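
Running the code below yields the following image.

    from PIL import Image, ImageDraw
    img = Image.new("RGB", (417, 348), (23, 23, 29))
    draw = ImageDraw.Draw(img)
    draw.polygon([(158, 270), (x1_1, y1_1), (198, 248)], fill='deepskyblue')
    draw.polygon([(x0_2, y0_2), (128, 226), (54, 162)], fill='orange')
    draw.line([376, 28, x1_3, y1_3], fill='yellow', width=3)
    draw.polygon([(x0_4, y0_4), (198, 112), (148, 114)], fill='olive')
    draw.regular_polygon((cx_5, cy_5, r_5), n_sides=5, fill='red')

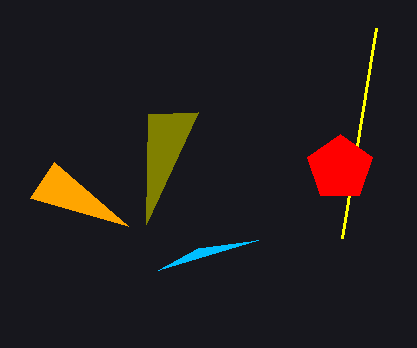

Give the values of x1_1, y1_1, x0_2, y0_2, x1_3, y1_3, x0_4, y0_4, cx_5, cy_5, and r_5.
x1_1 = 258
y1_1 = 240
x0_2 = 30
y0_2 = 198
x1_3 = 342
y1_3 = 238
x0_4 = 146
y0_4 = 224
cx_5 = 340
cy_5 = 168
r_5 = 34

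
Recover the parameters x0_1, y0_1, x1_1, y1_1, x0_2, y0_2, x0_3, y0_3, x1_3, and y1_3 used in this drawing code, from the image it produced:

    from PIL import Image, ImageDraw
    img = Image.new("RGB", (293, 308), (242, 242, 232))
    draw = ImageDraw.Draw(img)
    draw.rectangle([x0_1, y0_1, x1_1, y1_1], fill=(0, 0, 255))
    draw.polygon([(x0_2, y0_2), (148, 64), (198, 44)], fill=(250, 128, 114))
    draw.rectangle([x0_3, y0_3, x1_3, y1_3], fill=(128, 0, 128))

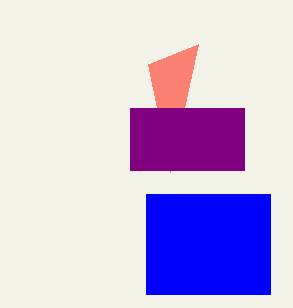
x0_1 = 146
y0_1 = 194
x1_1 = 270
y1_1 = 294
x0_2 = 170
y0_2 = 172
x0_3 = 130
y0_3 = 108
x1_3 = 244
y1_3 = 170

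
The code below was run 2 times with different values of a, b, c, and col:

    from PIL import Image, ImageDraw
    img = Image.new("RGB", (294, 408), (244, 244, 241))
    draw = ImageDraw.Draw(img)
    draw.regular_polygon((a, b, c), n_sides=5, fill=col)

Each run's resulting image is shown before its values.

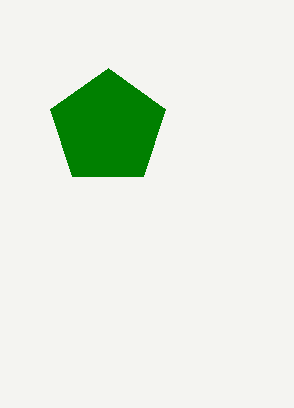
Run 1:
a = 108
b = 128
c = 60
col = 'green'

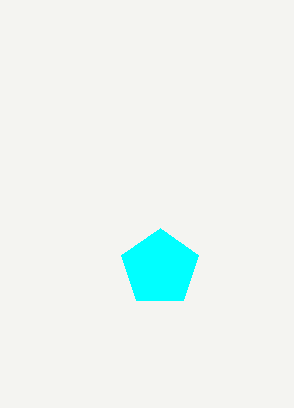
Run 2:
a = 160
b = 268
c = 40
col = 'cyan'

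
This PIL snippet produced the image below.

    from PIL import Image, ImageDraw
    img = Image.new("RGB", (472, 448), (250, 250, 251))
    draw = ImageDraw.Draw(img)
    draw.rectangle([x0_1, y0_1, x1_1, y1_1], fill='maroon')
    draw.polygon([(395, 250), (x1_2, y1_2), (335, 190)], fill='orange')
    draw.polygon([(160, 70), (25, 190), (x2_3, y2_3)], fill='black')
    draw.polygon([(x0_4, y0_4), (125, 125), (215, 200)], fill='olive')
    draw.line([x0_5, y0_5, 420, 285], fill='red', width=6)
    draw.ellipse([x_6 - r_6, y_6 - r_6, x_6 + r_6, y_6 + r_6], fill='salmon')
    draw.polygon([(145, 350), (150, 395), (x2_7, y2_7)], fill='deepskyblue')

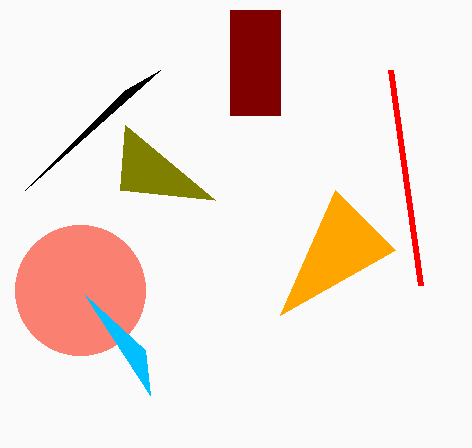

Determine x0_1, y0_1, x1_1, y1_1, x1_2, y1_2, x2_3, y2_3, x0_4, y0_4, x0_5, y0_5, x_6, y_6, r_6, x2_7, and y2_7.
x0_1 = 230
y0_1 = 10
x1_1 = 280
y1_1 = 115
x1_2 = 280
y1_2 = 315
x2_3 = 125
y2_3 = 90
x0_4 = 120
y0_4 = 190
x0_5 = 390
y0_5 = 70
x_6 = 80
y_6 = 290
r_6 = 65
x2_7 = 85
y2_7 = 295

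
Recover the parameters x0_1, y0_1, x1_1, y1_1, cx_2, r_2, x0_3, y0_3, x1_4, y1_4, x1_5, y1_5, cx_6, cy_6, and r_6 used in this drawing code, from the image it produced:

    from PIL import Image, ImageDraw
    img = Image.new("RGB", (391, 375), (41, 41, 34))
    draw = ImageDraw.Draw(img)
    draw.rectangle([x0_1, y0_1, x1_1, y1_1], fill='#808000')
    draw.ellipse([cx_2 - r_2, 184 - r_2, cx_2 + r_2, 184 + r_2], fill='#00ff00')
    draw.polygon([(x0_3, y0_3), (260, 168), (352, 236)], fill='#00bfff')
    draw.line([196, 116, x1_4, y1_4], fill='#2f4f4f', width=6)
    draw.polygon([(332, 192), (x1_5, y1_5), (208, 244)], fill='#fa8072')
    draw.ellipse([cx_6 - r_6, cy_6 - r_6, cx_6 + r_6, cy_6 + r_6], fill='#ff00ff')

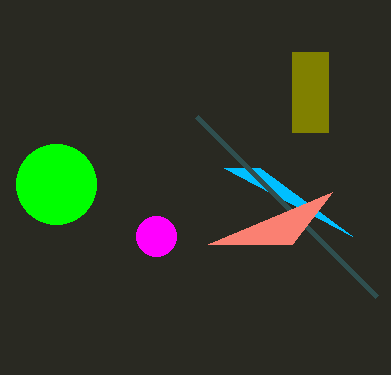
x0_1 = 292; y0_1 = 52; x1_1 = 328; y1_1 = 132; cx_2 = 56; r_2 = 40; x0_3 = 224; y0_3 = 168; x1_4 = 376; y1_4 = 296; x1_5 = 292; y1_5 = 244; cx_6 = 156; cy_6 = 236; r_6 = 20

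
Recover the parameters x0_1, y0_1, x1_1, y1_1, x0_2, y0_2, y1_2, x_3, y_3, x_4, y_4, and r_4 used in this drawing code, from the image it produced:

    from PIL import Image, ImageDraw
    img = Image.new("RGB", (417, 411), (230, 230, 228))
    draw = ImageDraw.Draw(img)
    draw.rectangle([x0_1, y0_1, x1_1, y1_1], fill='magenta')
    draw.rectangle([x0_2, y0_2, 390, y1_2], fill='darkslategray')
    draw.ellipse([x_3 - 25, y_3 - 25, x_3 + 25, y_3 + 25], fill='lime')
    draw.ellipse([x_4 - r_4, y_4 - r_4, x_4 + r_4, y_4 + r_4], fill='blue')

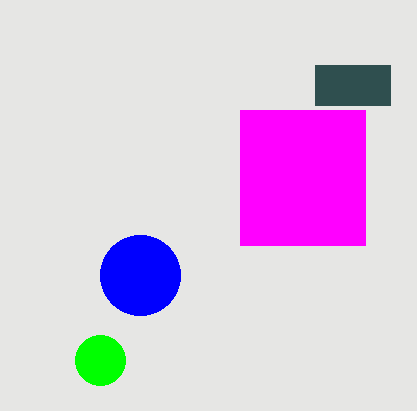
x0_1 = 240
y0_1 = 110
x1_1 = 365
y1_1 = 245
x0_2 = 315
y0_2 = 65
y1_2 = 105
x_3 = 100
y_3 = 360
x_4 = 140
y_4 = 275
r_4 = 40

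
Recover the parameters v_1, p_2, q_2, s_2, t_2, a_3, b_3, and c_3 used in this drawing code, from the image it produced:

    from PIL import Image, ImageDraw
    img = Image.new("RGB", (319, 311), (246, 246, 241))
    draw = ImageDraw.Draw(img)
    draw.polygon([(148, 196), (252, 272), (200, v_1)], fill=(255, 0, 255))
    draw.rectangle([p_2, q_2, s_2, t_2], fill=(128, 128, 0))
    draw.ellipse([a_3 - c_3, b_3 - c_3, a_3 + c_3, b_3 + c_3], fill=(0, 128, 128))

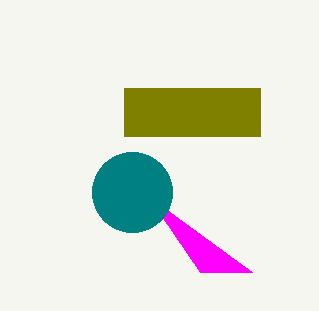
v_1 = 272
p_2 = 124
q_2 = 88
s_2 = 260
t_2 = 136
a_3 = 132
b_3 = 192
c_3 = 40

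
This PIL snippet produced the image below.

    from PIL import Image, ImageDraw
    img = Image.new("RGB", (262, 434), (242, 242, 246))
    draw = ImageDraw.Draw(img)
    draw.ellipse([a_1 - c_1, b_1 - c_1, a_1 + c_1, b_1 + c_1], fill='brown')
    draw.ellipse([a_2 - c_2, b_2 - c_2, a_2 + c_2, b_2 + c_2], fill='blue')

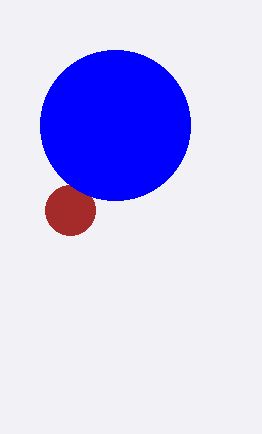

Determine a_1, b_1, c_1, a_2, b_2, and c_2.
a_1 = 70; b_1 = 210; c_1 = 25; a_2 = 115; b_2 = 125; c_2 = 75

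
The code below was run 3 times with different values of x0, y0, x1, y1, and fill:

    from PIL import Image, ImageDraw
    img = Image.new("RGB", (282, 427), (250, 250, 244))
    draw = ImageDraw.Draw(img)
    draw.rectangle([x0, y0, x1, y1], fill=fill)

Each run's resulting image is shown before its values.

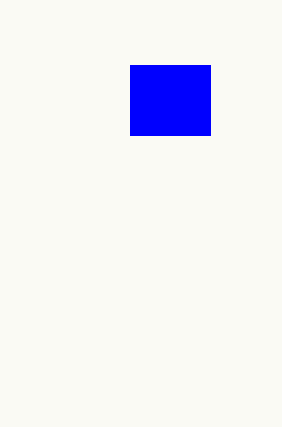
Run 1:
x0 = 130; y0 = 65; x1 = 210; y1 = 135; fill = 'blue'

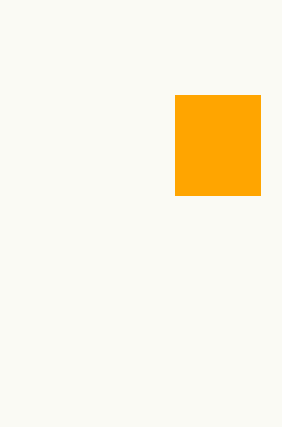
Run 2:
x0 = 175, y0 = 95, x1 = 260, y1 = 195, fill = 'orange'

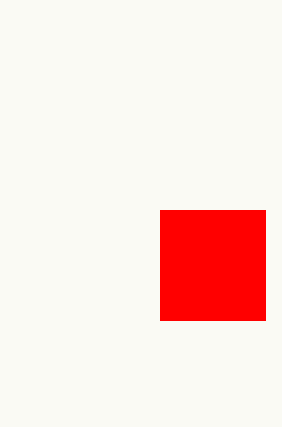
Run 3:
x0 = 160; y0 = 210; x1 = 265; y1 = 320; fill = 'red'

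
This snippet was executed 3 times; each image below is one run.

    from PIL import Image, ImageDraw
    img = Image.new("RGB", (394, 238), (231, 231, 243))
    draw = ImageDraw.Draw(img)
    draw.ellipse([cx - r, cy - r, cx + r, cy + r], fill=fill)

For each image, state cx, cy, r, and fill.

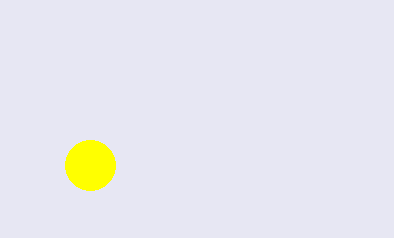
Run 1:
cx = 90, cy = 165, r = 25, fill = 'yellow'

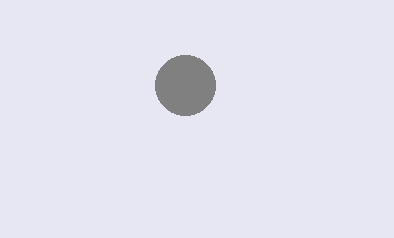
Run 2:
cx = 185
cy = 85
r = 30
fill = 'gray'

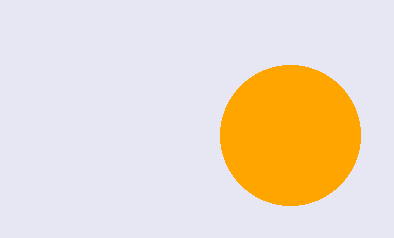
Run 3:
cx = 290, cy = 135, r = 70, fill = 'orange'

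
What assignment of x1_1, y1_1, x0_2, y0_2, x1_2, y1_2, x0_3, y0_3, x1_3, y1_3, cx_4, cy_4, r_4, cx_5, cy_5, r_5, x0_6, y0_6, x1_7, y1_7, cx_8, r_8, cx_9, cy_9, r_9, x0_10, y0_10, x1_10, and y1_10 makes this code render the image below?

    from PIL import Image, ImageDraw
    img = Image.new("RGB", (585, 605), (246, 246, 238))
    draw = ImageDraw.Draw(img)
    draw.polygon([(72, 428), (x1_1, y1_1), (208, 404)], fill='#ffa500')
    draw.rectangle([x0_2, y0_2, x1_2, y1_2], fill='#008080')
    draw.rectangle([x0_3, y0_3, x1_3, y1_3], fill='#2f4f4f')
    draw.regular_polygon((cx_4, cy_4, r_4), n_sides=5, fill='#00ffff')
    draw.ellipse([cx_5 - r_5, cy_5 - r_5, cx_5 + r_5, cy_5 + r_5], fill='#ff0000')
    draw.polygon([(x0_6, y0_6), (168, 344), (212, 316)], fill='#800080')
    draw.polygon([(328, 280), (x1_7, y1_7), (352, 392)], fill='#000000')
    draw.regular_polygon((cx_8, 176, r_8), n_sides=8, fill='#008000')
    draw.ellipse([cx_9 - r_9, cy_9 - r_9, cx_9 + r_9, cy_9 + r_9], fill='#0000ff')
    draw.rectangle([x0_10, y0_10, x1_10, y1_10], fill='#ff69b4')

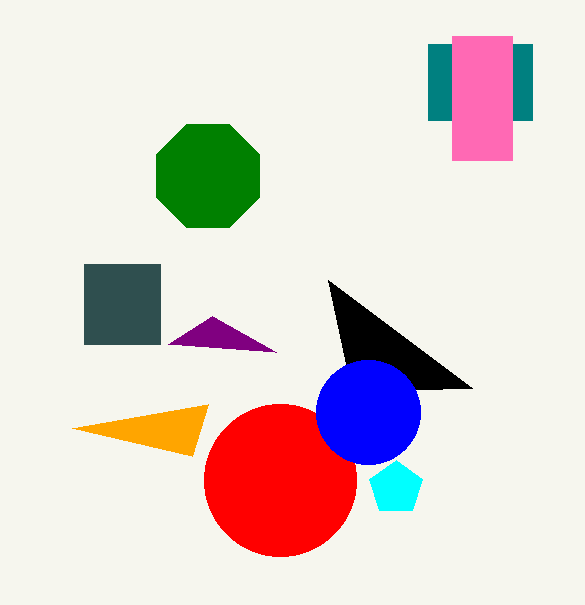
x1_1 = 192; y1_1 = 456; x0_2 = 428; y0_2 = 44; x1_2 = 532; y1_2 = 120; x0_3 = 84; y0_3 = 264; x1_3 = 160; y1_3 = 344; cx_4 = 396; cy_4 = 488; r_4 = 28; cx_5 = 280; cy_5 = 480; r_5 = 76; x0_6 = 276; y0_6 = 352; x1_7 = 472; y1_7 = 388; cx_8 = 208; r_8 = 56; cx_9 = 368; cy_9 = 412; r_9 = 52; x0_10 = 452; y0_10 = 36; x1_10 = 512; y1_10 = 160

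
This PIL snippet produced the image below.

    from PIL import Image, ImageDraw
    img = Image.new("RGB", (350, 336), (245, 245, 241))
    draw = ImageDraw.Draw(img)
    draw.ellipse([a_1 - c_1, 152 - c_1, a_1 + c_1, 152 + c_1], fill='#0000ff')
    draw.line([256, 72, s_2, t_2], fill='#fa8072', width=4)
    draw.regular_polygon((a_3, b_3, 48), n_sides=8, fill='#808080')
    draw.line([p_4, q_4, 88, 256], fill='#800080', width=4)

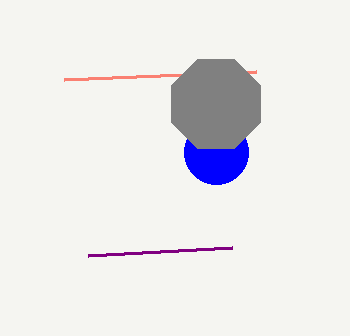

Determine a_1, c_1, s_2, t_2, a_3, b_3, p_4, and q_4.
a_1 = 216
c_1 = 32
s_2 = 64
t_2 = 80
a_3 = 216
b_3 = 104
p_4 = 232
q_4 = 248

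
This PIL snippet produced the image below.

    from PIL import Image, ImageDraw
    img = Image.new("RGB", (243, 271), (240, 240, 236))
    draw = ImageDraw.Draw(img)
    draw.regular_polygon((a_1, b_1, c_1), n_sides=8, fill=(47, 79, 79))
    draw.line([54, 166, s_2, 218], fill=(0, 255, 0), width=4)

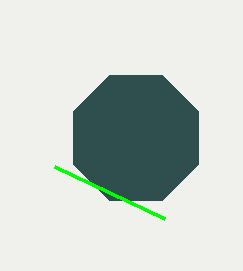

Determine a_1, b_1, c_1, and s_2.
a_1 = 136
b_1 = 138
c_1 = 68
s_2 = 164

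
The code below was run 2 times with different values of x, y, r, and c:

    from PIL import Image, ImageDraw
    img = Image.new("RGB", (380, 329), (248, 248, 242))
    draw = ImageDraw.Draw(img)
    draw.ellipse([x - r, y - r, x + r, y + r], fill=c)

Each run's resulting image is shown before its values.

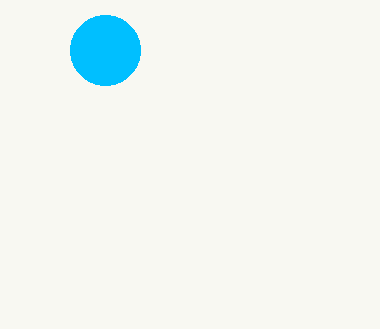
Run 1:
x = 105
y = 50
r = 35
c = 'deepskyblue'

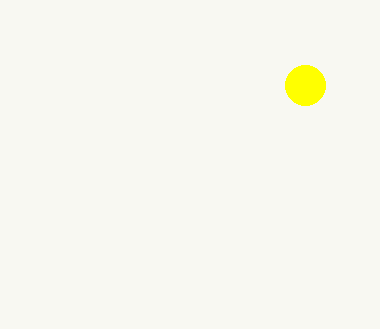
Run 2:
x = 305, y = 85, r = 20, c = 'yellow'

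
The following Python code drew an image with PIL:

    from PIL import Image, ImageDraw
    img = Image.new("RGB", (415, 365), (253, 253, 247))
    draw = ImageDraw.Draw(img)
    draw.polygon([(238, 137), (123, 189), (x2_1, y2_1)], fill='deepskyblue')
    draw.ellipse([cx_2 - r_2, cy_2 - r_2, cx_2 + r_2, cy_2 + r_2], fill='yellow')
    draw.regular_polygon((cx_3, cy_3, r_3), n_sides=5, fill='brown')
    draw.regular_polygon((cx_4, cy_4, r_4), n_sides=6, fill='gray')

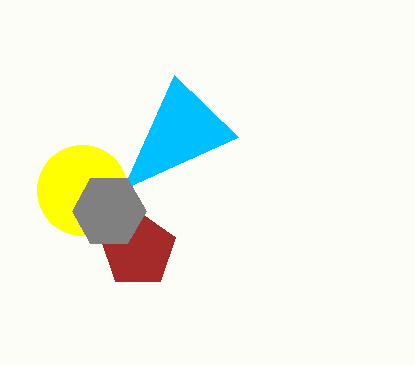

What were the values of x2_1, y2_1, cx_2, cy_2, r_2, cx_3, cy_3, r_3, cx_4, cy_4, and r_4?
x2_1 = 174; y2_1 = 75; cx_2 = 82; cy_2 = 190; r_2 = 45; cx_3 = 138; cy_3 = 250; r_3 = 39; cx_4 = 109; cy_4 = 211; r_4 = 37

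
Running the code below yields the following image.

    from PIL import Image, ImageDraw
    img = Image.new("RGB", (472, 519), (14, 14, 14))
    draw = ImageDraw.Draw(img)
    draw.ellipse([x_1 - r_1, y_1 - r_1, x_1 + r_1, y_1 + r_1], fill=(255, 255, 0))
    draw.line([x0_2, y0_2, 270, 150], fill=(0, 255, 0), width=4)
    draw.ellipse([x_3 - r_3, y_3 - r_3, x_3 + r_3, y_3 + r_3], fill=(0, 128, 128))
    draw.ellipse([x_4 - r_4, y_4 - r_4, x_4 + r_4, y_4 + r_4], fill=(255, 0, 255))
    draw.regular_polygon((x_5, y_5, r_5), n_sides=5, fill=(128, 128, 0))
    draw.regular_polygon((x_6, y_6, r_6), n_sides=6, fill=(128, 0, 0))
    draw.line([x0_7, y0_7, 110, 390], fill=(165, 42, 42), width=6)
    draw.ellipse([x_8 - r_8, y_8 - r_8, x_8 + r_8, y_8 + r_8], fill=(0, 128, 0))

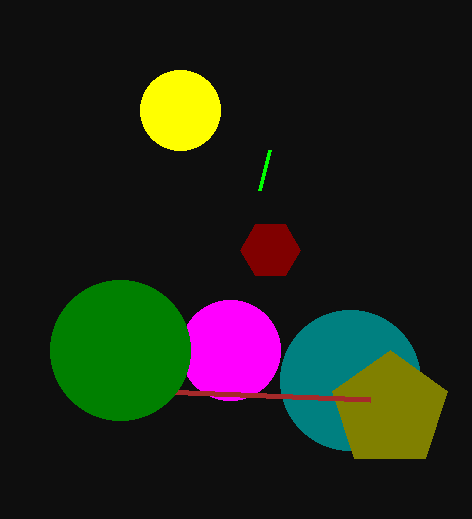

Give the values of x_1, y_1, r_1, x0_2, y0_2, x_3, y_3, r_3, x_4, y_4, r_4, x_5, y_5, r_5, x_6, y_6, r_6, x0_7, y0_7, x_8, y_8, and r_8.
x_1 = 180; y_1 = 110; r_1 = 40; x0_2 = 260; y0_2 = 190; x_3 = 350; y_3 = 380; r_3 = 70; x_4 = 230; y_4 = 350; r_4 = 50; x_5 = 390; y_5 = 410; r_5 = 60; x_6 = 270; y_6 = 250; r_6 = 30; x0_7 = 370; y0_7 = 400; x_8 = 120; y_8 = 350; r_8 = 70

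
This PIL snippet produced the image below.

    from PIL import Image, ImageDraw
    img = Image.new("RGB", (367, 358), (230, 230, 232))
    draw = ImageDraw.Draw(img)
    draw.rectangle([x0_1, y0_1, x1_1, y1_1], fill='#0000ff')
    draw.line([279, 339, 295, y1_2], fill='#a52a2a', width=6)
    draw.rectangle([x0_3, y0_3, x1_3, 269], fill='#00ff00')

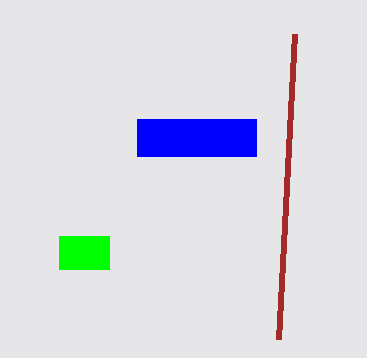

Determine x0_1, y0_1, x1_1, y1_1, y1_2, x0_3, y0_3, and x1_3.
x0_1 = 137, y0_1 = 119, x1_1 = 256, y1_1 = 156, y1_2 = 34, x0_3 = 59, y0_3 = 236, x1_3 = 109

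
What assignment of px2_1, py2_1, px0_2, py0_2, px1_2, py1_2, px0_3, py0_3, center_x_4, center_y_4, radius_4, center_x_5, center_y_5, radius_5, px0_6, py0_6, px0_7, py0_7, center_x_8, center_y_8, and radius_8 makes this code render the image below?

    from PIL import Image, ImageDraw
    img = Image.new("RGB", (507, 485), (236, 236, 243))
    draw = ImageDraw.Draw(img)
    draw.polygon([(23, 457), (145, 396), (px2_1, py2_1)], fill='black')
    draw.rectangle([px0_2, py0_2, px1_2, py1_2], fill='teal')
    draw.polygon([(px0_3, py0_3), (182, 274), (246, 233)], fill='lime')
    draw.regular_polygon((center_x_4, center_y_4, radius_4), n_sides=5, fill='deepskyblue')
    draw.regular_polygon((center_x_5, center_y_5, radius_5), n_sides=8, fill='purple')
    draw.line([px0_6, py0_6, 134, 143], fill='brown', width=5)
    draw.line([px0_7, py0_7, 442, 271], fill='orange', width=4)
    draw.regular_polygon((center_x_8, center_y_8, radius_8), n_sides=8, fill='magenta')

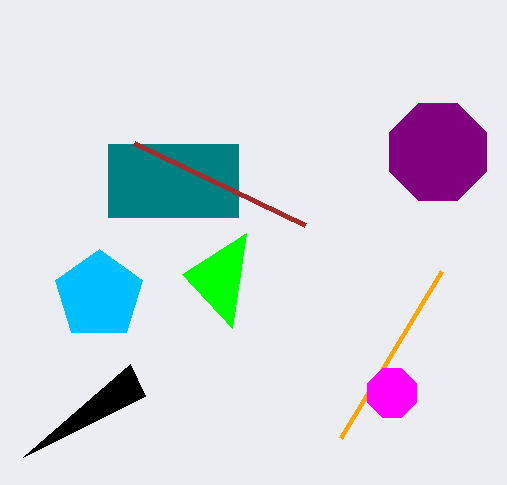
px2_1 = 130, py2_1 = 364, px0_2 = 108, py0_2 = 144, px1_2 = 238, py1_2 = 217, px0_3 = 232, py0_3 = 328, center_x_4 = 99, center_y_4 = 295, radius_4 = 46, center_x_5 = 438, center_y_5 = 152, radius_5 = 52, px0_6 = 305, py0_6 = 225, px0_7 = 341, py0_7 = 438, center_x_8 = 392, center_y_8 = 393, radius_8 = 26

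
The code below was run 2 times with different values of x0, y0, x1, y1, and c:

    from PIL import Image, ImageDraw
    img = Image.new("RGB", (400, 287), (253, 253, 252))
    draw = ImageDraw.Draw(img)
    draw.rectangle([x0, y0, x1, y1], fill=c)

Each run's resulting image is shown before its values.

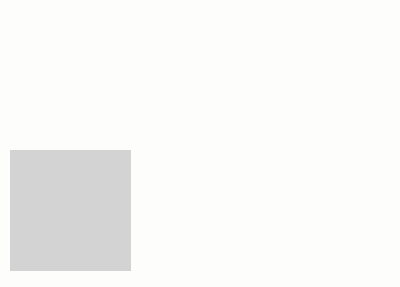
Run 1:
x0 = 10, y0 = 150, x1 = 130, y1 = 270, c = 'lightgray'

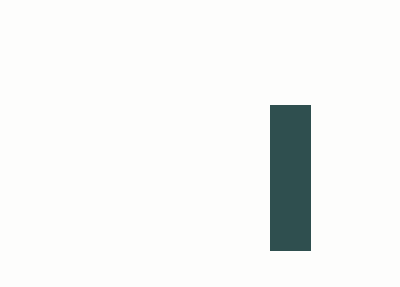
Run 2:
x0 = 270, y0 = 105, x1 = 310, y1 = 250, c = 'darkslategray'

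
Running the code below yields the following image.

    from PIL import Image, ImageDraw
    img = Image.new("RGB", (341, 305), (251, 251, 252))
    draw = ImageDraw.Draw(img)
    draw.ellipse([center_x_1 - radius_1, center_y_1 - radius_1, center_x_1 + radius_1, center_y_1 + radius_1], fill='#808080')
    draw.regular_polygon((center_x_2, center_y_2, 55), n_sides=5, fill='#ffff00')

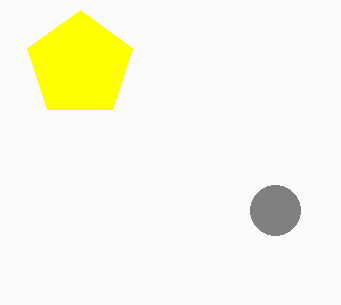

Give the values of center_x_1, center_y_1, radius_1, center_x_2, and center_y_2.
center_x_1 = 275
center_y_1 = 210
radius_1 = 25
center_x_2 = 80
center_y_2 = 65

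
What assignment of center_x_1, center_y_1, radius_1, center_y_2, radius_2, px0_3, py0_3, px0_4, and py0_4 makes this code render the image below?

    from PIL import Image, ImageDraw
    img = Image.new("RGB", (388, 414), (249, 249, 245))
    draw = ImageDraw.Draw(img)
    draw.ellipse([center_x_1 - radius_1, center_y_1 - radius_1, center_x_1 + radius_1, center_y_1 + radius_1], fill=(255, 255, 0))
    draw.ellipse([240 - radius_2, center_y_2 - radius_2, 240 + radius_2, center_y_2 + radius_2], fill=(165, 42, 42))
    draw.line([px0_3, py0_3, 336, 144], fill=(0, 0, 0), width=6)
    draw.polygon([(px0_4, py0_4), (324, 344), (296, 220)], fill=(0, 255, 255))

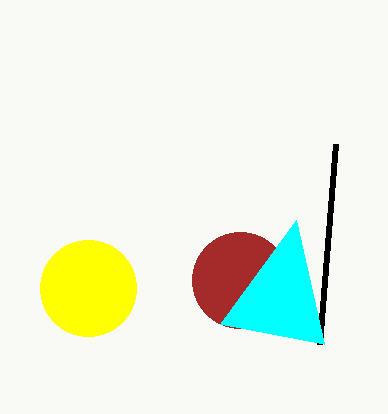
center_x_1 = 88, center_y_1 = 288, radius_1 = 48, center_y_2 = 280, radius_2 = 48, px0_3 = 320, py0_3 = 344, px0_4 = 220, py0_4 = 324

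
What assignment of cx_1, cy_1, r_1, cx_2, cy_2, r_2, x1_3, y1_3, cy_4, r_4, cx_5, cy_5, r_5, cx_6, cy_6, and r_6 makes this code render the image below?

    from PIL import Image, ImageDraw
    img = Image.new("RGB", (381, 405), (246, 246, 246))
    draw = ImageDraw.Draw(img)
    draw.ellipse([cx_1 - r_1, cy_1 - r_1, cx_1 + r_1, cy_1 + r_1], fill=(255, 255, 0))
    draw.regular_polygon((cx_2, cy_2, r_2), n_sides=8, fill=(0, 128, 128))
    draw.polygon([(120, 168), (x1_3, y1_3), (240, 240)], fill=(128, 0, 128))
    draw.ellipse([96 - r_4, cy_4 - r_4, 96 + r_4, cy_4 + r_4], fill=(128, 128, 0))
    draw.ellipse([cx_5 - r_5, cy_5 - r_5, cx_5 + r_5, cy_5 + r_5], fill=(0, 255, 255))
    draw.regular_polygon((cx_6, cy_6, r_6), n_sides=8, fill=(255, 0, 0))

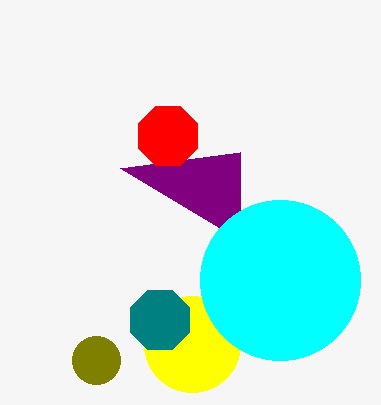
cx_1 = 192
cy_1 = 344
r_1 = 48
cx_2 = 160
cy_2 = 320
r_2 = 32
x1_3 = 240
y1_3 = 152
cy_4 = 360
r_4 = 24
cx_5 = 280
cy_5 = 280
r_5 = 80
cx_6 = 168
cy_6 = 136
r_6 = 32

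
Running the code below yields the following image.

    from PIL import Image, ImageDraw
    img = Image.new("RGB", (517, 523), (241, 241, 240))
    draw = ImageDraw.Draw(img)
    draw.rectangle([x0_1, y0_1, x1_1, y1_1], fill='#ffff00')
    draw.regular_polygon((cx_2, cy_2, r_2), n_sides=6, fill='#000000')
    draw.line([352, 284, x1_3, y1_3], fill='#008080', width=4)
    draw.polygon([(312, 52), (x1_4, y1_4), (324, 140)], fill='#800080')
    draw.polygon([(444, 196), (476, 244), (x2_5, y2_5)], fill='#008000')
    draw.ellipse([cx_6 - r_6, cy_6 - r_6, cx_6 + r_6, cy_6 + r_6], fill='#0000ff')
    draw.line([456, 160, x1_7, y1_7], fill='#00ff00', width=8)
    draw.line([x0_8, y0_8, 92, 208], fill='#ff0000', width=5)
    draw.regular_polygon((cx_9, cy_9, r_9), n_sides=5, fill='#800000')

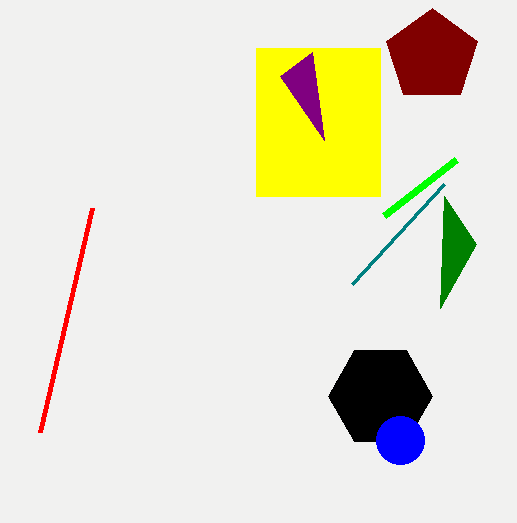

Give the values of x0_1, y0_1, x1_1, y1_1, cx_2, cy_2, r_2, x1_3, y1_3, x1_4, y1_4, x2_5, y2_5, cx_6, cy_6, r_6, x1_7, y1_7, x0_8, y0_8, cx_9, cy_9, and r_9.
x0_1 = 256; y0_1 = 48; x1_1 = 380; y1_1 = 196; cx_2 = 380; cy_2 = 396; r_2 = 52; x1_3 = 444; y1_3 = 184; x1_4 = 280; y1_4 = 76; x2_5 = 440; y2_5 = 308; cx_6 = 400; cy_6 = 440; r_6 = 24; x1_7 = 384; y1_7 = 216; x0_8 = 40; y0_8 = 432; cx_9 = 432; cy_9 = 56; r_9 = 48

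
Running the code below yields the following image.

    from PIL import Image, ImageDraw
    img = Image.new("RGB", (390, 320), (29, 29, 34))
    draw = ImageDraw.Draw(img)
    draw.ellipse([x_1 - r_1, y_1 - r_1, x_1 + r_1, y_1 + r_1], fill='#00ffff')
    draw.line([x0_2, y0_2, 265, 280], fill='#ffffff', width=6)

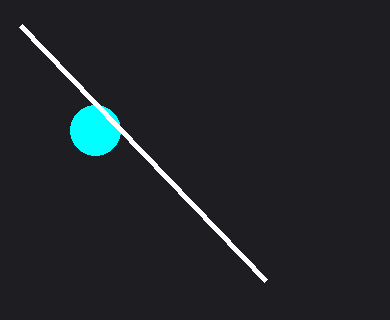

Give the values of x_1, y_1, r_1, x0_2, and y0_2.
x_1 = 95
y_1 = 130
r_1 = 25
x0_2 = 20
y0_2 = 25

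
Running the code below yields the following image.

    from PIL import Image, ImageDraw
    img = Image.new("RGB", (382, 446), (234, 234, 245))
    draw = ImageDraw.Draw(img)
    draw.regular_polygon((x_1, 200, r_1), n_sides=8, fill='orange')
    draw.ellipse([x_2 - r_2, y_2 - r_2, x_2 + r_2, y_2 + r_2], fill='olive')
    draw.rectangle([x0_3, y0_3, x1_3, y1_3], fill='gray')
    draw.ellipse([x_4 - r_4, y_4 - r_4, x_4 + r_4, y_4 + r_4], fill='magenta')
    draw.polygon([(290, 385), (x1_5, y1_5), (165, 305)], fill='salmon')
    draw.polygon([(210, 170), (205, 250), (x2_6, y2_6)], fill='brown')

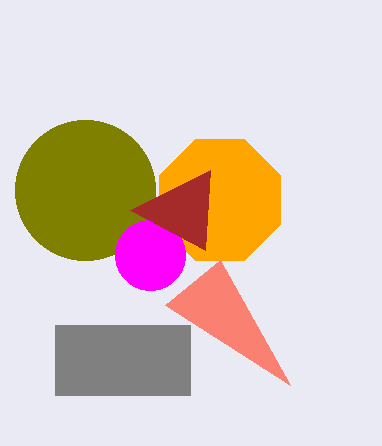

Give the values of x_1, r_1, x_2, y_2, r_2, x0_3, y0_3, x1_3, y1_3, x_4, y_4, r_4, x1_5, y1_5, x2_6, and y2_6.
x_1 = 220, r_1 = 65, x_2 = 85, y_2 = 190, r_2 = 70, x0_3 = 55, y0_3 = 325, x1_3 = 190, y1_3 = 395, x_4 = 150, y_4 = 255, r_4 = 35, x1_5 = 220, y1_5 = 260, x2_6 = 130, y2_6 = 210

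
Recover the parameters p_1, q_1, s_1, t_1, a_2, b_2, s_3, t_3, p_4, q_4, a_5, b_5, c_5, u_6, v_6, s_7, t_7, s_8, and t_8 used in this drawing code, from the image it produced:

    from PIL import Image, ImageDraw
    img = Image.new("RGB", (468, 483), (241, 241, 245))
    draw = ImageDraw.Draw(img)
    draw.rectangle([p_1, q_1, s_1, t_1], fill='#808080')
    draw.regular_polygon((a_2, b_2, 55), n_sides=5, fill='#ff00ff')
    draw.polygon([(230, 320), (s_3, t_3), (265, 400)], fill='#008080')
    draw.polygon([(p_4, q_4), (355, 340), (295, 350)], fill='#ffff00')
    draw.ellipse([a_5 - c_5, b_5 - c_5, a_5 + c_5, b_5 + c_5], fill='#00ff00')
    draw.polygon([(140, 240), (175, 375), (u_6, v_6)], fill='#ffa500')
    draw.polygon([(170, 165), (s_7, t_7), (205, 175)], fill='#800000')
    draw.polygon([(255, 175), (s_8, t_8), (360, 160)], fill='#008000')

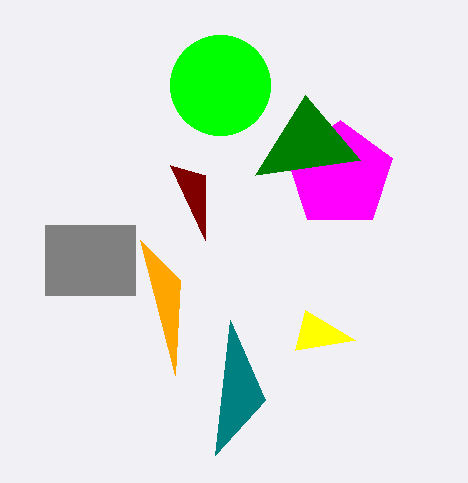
p_1 = 45; q_1 = 225; s_1 = 135; t_1 = 295; a_2 = 340; b_2 = 175; s_3 = 215; t_3 = 455; p_4 = 305; q_4 = 310; a_5 = 220; b_5 = 85; c_5 = 50; u_6 = 180; v_6 = 280; s_7 = 205; t_7 = 240; s_8 = 305; t_8 = 95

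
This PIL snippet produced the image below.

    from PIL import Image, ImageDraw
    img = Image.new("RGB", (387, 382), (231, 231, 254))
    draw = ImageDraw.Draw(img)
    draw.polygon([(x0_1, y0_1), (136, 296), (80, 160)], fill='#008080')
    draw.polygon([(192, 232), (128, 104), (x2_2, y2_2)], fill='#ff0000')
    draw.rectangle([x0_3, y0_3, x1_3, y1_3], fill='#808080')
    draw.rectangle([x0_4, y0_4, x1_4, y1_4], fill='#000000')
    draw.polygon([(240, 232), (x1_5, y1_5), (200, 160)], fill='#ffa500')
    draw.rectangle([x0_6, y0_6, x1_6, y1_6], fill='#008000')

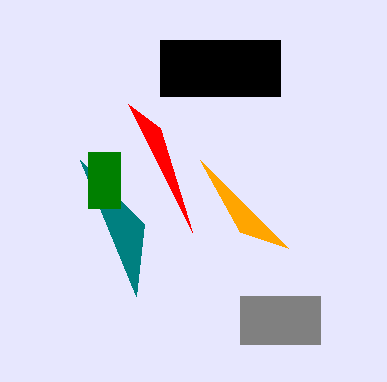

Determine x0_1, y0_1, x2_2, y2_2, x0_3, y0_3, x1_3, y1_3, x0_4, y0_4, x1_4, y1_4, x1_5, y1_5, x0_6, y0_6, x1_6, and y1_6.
x0_1 = 144
y0_1 = 224
x2_2 = 160
y2_2 = 128
x0_3 = 240
y0_3 = 296
x1_3 = 320
y1_3 = 344
x0_4 = 160
y0_4 = 40
x1_4 = 280
y1_4 = 96
x1_5 = 288
y1_5 = 248
x0_6 = 88
y0_6 = 152
x1_6 = 120
y1_6 = 208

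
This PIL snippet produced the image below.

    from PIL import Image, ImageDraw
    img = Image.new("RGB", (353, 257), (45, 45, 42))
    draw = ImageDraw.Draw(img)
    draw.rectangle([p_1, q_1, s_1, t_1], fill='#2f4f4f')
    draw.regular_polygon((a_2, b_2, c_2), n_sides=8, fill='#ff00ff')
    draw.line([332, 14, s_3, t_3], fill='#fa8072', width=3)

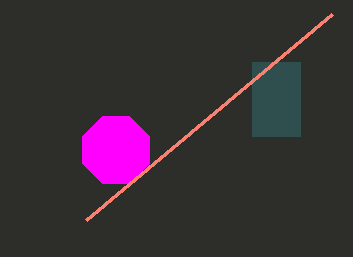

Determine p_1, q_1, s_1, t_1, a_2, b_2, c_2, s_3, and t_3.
p_1 = 252; q_1 = 62; s_1 = 300; t_1 = 136; a_2 = 116; b_2 = 150; c_2 = 36; s_3 = 86; t_3 = 220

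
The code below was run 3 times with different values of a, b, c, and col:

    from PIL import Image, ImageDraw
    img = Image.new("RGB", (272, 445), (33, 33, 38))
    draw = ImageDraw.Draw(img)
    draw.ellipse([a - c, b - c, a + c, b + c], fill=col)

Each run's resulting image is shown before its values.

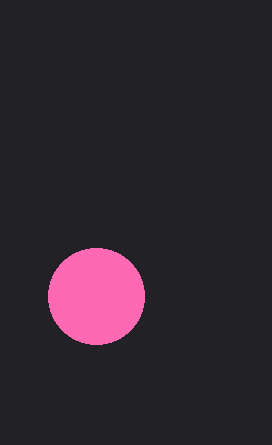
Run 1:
a = 96
b = 296
c = 48
col = 'hotpink'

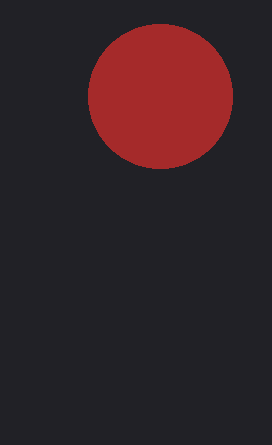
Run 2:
a = 160
b = 96
c = 72
col = 'brown'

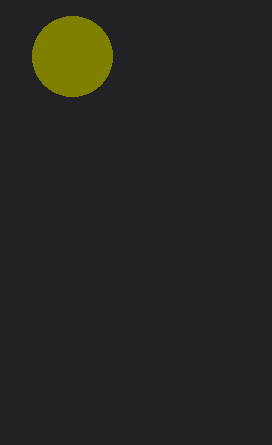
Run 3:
a = 72
b = 56
c = 40
col = 'olive'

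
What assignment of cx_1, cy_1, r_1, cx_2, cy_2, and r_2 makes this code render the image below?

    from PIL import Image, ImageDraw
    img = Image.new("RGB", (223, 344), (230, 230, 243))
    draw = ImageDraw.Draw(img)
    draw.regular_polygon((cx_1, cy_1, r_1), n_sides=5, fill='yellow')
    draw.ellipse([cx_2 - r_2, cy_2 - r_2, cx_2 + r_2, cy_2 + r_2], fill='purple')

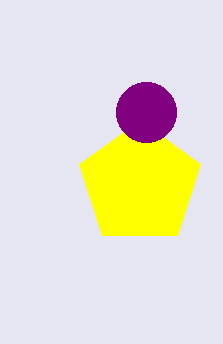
cx_1 = 140
cy_1 = 184
r_1 = 64
cx_2 = 146
cy_2 = 112
r_2 = 30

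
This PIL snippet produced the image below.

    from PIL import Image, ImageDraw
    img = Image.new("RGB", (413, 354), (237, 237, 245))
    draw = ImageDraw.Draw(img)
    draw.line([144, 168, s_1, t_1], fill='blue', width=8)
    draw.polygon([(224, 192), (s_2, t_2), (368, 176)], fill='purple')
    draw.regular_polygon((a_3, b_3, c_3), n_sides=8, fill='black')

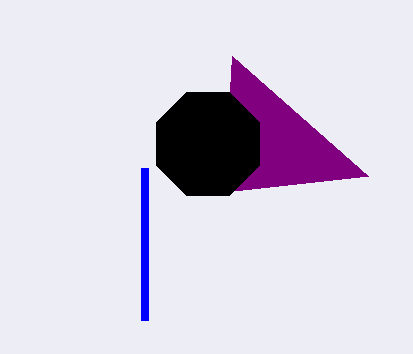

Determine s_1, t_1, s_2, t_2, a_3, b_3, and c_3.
s_1 = 144; t_1 = 320; s_2 = 232; t_2 = 56; a_3 = 208; b_3 = 144; c_3 = 56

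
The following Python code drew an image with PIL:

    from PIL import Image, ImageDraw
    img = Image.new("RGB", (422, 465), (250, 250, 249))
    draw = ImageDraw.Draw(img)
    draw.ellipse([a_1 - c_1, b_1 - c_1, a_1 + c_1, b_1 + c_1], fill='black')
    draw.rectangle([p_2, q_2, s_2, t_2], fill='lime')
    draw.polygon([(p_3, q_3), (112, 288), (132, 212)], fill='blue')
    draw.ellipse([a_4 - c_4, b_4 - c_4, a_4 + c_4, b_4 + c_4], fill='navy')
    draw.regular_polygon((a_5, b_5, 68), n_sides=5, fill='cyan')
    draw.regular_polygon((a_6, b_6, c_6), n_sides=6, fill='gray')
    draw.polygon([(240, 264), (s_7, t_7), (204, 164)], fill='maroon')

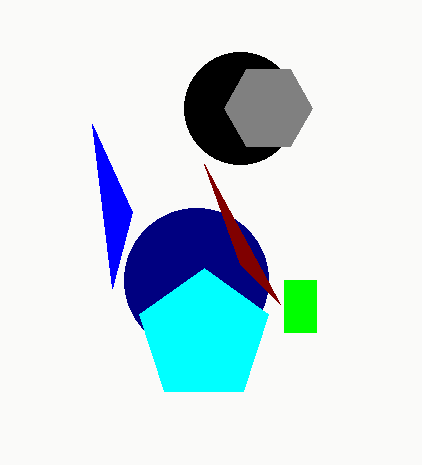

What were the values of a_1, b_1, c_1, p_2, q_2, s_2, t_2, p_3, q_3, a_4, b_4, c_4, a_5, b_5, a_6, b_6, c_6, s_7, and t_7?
a_1 = 240
b_1 = 108
c_1 = 56
p_2 = 284
q_2 = 280
s_2 = 316
t_2 = 332
p_3 = 92
q_3 = 124
a_4 = 196
b_4 = 280
c_4 = 72
a_5 = 204
b_5 = 336
a_6 = 268
b_6 = 108
c_6 = 44
s_7 = 280
t_7 = 304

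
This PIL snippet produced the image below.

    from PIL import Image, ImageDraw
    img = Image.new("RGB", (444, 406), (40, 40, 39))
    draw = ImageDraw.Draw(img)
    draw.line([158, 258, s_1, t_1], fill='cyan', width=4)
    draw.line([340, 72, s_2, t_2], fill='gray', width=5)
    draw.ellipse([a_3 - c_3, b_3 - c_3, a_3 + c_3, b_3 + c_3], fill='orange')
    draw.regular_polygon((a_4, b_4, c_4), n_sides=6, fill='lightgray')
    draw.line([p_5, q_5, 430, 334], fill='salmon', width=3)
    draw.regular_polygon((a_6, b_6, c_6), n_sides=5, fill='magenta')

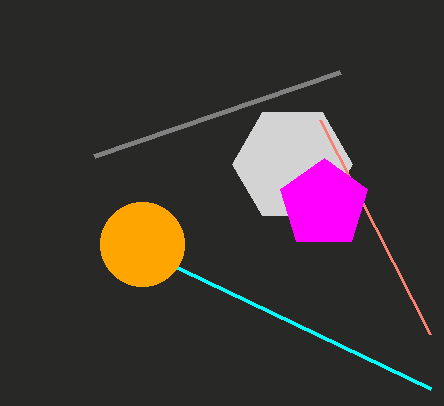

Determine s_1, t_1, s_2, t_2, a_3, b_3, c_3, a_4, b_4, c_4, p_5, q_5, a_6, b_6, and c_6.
s_1 = 430; t_1 = 388; s_2 = 94; t_2 = 156; a_3 = 142; b_3 = 244; c_3 = 42; a_4 = 292; b_4 = 164; c_4 = 60; p_5 = 320; q_5 = 120; a_6 = 324; b_6 = 204; c_6 = 46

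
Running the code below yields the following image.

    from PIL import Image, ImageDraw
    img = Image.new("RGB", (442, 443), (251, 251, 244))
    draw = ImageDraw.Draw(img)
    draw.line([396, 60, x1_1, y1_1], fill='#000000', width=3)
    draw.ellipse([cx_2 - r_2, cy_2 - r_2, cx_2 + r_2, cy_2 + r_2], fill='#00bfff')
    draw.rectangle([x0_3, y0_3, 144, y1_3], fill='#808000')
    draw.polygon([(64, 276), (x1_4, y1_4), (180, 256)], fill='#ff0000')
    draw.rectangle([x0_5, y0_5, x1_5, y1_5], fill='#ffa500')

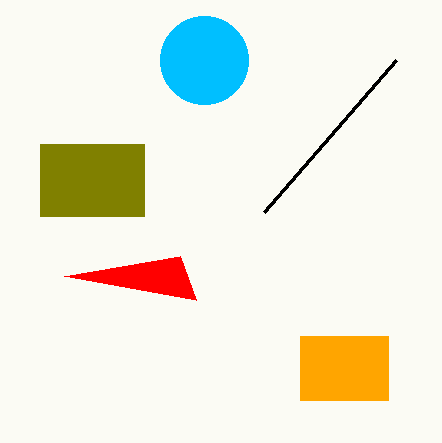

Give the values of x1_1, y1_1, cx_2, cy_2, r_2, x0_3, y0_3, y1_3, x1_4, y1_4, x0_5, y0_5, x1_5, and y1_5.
x1_1 = 264; y1_1 = 212; cx_2 = 204; cy_2 = 60; r_2 = 44; x0_3 = 40; y0_3 = 144; y1_3 = 216; x1_4 = 196; y1_4 = 300; x0_5 = 300; y0_5 = 336; x1_5 = 388; y1_5 = 400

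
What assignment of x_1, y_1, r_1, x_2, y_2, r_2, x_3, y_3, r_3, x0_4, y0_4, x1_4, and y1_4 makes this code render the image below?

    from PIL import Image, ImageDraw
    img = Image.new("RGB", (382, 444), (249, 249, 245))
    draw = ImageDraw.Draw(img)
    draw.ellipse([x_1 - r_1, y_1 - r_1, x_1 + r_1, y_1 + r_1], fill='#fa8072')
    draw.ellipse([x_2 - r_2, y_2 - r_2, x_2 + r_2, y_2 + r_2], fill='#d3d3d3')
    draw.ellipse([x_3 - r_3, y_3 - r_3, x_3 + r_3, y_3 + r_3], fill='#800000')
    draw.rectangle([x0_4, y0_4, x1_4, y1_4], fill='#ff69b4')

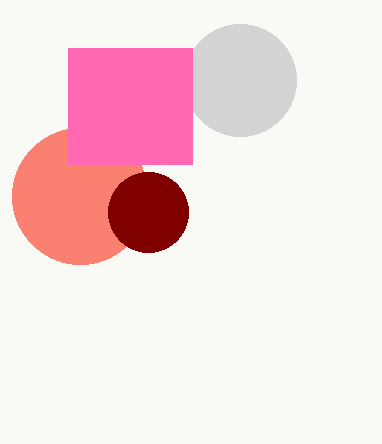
x_1 = 80
y_1 = 196
r_1 = 68
x_2 = 240
y_2 = 80
r_2 = 56
x_3 = 148
y_3 = 212
r_3 = 40
x0_4 = 68
y0_4 = 48
x1_4 = 192
y1_4 = 164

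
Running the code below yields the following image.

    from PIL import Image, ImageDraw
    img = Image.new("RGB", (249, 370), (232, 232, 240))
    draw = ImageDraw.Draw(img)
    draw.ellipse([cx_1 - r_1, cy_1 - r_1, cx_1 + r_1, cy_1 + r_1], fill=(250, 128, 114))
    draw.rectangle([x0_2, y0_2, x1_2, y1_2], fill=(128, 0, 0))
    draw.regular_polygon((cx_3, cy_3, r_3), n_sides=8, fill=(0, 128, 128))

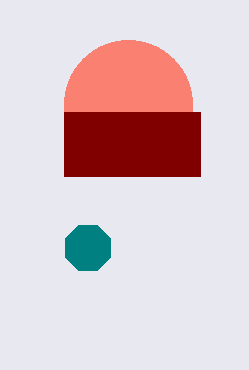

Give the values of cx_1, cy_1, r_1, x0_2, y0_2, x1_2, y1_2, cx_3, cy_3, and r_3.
cx_1 = 128, cy_1 = 104, r_1 = 64, x0_2 = 64, y0_2 = 112, x1_2 = 200, y1_2 = 176, cx_3 = 88, cy_3 = 248, r_3 = 24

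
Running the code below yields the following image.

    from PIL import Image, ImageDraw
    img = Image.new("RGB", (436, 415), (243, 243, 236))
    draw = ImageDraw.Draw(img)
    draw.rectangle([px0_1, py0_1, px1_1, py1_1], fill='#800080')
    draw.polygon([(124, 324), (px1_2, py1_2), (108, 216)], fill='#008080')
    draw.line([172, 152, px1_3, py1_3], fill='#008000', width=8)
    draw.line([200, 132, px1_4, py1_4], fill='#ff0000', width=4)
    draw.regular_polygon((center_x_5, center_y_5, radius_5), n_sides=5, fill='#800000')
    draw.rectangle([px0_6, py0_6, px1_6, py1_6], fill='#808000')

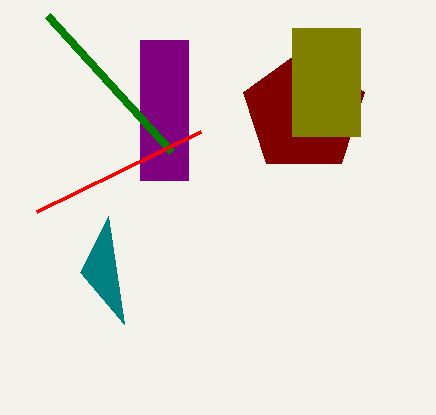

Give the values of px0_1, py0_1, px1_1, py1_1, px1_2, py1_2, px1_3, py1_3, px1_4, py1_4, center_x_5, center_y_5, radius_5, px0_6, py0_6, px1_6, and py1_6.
px0_1 = 140
py0_1 = 40
px1_1 = 188
py1_1 = 180
px1_2 = 80
py1_2 = 272
px1_3 = 48
py1_3 = 16
px1_4 = 36
py1_4 = 212
center_x_5 = 304
center_y_5 = 112
radius_5 = 64
px0_6 = 292
py0_6 = 28
px1_6 = 360
py1_6 = 136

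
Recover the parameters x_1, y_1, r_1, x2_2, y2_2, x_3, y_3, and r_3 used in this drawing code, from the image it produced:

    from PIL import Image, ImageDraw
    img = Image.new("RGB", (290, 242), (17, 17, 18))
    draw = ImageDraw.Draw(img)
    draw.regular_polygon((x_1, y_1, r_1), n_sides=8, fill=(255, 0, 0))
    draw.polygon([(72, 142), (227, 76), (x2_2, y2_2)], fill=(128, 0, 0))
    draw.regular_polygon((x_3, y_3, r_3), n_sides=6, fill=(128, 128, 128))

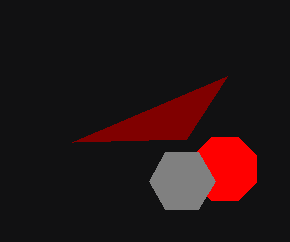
x_1 = 225
y_1 = 169
r_1 = 34
x2_2 = 186
y2_2 = 139
x_3 = 182
y_3 = 181
r_3 = 33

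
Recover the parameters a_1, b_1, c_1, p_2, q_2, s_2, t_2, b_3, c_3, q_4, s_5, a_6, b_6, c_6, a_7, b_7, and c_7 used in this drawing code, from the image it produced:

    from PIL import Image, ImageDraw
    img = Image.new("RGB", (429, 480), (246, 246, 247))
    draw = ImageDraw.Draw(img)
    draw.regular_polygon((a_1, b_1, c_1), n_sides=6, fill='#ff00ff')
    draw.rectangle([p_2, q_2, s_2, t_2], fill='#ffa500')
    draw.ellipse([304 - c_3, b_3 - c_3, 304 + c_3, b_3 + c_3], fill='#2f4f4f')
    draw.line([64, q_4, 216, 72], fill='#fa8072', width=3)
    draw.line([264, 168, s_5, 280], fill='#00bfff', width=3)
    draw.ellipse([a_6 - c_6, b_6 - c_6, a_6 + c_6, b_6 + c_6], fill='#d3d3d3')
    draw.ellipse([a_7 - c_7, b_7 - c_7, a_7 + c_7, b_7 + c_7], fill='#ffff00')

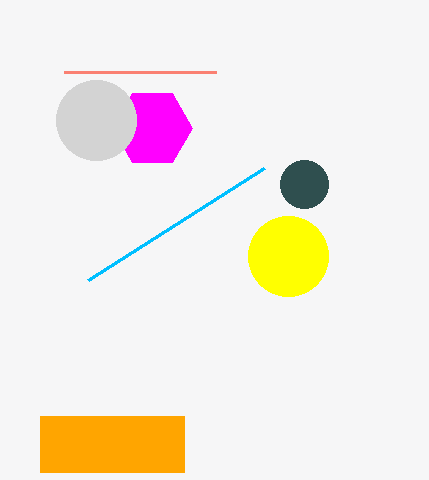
a_1 = 152; b_1 = 128; c_1 = 40; p_2 = 40; q_2 = 416; s_2 = 184; t_2 = 472; b_3 = 184; c_3 = 24; q_4 = 72; s_5 = 88; a_6 = 96; b_6 = 120; c_6 = 40; a_7 = 288; b_7 = 256; c_7 = 40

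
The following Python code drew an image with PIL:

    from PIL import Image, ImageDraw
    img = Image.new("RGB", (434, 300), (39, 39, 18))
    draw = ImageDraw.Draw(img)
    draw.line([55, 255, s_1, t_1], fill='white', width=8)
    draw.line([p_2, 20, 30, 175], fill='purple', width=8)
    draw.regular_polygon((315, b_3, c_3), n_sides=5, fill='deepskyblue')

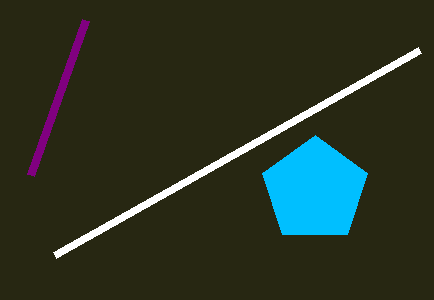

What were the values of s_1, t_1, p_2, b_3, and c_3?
s_1 = 420, t_1 = 50, p_2 = 85, b_3 = 190, c_3 = 55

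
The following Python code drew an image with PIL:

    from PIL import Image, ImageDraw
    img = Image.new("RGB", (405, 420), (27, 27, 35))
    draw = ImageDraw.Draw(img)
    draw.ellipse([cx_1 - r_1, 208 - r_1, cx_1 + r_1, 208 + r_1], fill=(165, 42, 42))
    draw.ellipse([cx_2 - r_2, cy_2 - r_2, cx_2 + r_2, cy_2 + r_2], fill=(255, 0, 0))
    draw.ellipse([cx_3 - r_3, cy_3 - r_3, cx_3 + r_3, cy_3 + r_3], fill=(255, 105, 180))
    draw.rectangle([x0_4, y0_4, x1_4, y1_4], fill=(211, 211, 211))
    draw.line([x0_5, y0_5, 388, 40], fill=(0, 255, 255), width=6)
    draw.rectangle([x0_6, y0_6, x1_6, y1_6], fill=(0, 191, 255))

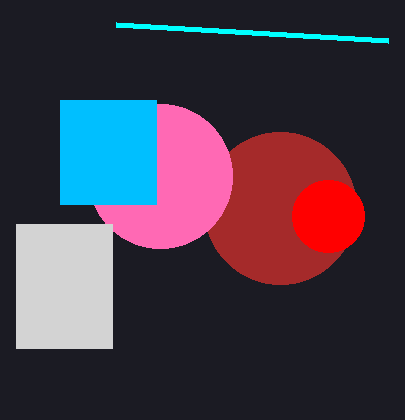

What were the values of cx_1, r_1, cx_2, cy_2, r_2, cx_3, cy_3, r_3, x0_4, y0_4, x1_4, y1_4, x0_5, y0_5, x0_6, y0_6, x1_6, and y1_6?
cx_1 = 280
r_1 = 76
cx_2 = 328
cy_2 = 216
r_2 = 36
cx_3 = 160
cy_3 = 176
r_3 = 72
x0_4 = 16
y0_4 = 224
x1_4 = 112
y1_4 = 348
x0_5 = 116
y0_5 = 24
x0_6 = 60
y0_6 = 100
x1_6 = 156
y1_6 = 204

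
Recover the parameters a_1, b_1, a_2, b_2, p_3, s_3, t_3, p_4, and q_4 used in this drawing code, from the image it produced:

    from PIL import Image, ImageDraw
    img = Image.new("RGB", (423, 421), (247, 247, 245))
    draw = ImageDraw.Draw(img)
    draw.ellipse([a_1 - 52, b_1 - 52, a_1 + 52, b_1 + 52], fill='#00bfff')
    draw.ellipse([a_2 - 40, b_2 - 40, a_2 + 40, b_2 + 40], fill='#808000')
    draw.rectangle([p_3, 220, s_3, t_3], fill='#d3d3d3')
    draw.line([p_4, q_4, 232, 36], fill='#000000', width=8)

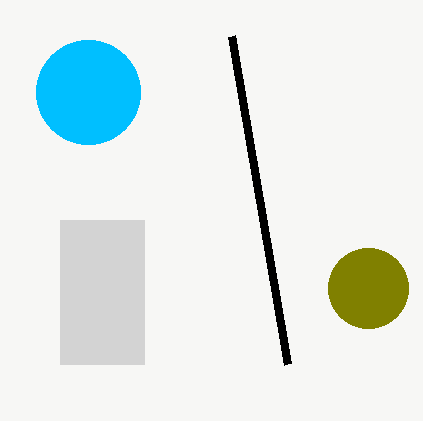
a_1 = 88
b_1 = 92
a_2 = 368
b_2 = 288
p_3 = 60
s_3 = 144
t_3 = 364
p_4 = 288
q_4 = 364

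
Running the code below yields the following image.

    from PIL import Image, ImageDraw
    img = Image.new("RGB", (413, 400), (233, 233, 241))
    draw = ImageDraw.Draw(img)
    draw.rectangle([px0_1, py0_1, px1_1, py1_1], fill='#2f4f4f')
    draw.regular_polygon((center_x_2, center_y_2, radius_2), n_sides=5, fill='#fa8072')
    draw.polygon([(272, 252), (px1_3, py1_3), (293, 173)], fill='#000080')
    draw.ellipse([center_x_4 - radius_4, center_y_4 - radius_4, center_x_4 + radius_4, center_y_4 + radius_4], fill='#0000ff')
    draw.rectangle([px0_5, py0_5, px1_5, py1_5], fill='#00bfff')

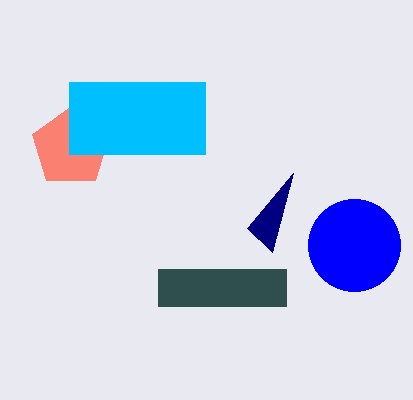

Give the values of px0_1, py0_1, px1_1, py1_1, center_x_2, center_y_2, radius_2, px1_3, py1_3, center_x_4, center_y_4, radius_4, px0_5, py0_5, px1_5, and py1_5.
px0_1 = 158
py0_1 = 269
px1_1 = 286
py1_1 = 306
center_x_2 = 71
center_y_2 = 147
radius_2 = 41
px1_3 = 247
py1_3 = 228
center_x_4 = 354
center_y_4 = 245
radius_4 = 46
px0_5 = 69
py0_5 = 82
px1_5 = 205
py1_5 = 154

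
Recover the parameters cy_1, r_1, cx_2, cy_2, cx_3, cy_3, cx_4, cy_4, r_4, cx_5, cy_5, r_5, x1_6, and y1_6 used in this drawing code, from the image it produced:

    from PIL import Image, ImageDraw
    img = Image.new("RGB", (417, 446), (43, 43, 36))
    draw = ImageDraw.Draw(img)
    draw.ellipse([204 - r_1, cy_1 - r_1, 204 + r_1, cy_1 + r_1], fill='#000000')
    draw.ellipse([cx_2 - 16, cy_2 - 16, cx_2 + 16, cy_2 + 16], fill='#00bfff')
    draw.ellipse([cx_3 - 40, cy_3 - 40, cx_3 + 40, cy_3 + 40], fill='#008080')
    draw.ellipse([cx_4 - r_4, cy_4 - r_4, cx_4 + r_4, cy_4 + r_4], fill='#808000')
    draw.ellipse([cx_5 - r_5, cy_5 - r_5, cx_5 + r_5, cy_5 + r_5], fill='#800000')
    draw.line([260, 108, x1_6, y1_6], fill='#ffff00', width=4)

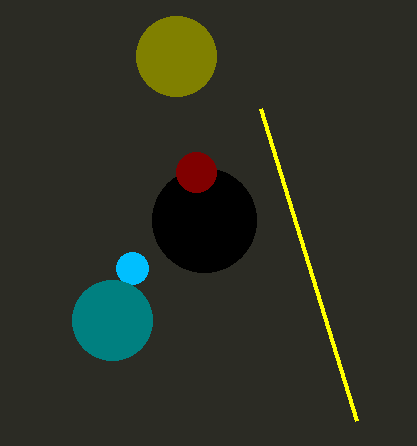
cy_1 = 220; r_1 = 52; cx_2 = 132; cy_2 = 268; cx_3 = 112; cy_3 = 320; cx_4 = 176; cy_4 = 56; r_4 = 40; cx_5 = 196; cy_5 = 172; r_5 = 20; x1_6 = 356; y1_6 = 420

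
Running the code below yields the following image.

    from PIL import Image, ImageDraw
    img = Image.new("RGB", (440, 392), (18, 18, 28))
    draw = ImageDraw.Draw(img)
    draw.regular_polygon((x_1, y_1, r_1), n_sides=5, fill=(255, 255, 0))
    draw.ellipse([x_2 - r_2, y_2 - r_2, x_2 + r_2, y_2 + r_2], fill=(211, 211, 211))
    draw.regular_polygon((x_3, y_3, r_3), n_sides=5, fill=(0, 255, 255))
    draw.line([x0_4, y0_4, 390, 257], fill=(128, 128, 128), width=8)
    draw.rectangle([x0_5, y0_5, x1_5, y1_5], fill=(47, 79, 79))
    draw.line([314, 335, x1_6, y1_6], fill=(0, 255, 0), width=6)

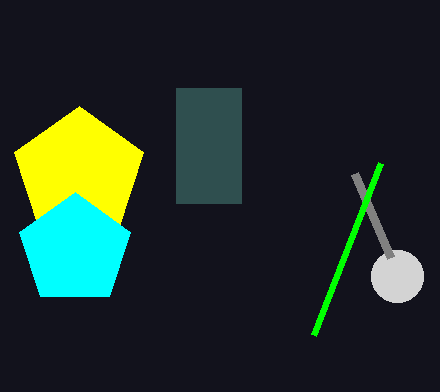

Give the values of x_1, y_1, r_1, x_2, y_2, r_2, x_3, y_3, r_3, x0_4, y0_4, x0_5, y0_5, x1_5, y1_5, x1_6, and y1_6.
x_1 = 79; y_1 = 174; r_1 = 68; x_2 = 397; y_2 = 276; r_2 = 26; x_3 = 75; y_3 = 250; r_3 = 58; x0_4 = 354; y0_4 = 173; x0_5 = 176; y0_5 = 88; x1_5 = 241; y1_5 = 203; x1_6 = 381; y1_6 = 163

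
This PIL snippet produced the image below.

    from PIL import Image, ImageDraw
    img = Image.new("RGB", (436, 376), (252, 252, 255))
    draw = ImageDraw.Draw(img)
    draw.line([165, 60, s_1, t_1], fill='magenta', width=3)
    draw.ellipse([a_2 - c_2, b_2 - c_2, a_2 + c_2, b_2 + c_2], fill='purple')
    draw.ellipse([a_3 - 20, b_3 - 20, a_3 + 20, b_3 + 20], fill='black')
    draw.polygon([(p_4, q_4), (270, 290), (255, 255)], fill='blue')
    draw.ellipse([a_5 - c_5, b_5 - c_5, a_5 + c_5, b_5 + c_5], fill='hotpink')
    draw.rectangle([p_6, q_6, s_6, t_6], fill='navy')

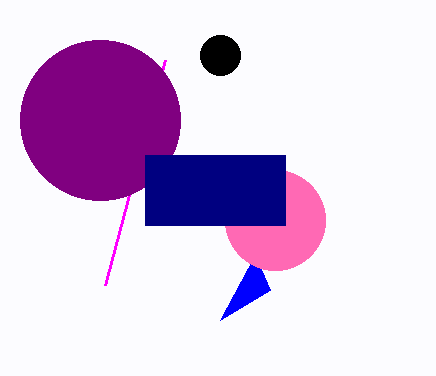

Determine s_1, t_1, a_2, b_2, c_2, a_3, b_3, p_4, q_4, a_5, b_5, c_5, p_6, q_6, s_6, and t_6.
s_1 = 105, t_1 = 285, a_2 = 100, b_2 = 120, c_2 = 80, a_3 = 220, b_3 = 55, p_4 = 220, q_4 = 320, a_5 = 275, b_5 = 220, c_5 = 50, p_6 = 145, q_6 = 155, s_6 = 285, t_6 = 225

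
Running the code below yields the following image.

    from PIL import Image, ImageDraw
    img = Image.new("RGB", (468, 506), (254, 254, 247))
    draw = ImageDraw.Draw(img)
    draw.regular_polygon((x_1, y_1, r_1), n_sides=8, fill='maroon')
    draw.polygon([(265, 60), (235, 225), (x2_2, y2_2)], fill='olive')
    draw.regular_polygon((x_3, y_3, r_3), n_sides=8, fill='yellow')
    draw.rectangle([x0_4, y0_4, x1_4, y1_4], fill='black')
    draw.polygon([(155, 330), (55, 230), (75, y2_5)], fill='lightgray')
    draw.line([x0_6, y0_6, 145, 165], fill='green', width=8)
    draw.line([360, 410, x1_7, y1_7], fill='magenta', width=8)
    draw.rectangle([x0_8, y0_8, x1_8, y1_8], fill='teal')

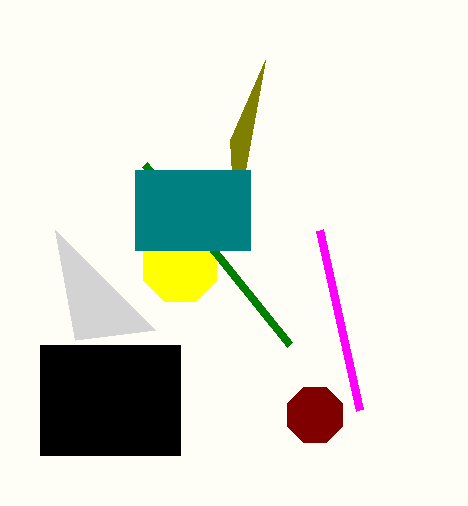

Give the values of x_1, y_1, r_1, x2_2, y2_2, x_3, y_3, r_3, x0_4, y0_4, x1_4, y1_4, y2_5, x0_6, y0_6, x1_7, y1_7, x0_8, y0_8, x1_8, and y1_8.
x_1 = 315; y_1 = 415; r_1 = 30; x2_2 = 230; y2_2 = 140; x_3 = 180; y_3 = 265; r_3 = 40; x0_4 = 40; y0_4 = 345; x1_4 = 180; y1_4 = 455; y2_5 = 340; x0_6 = 290; y0_6 = 345; x1_7 = 320; y1_7 = 230; x0_8 = 135; y0_8 = 170; x1_8 = 250; y1_8 = 250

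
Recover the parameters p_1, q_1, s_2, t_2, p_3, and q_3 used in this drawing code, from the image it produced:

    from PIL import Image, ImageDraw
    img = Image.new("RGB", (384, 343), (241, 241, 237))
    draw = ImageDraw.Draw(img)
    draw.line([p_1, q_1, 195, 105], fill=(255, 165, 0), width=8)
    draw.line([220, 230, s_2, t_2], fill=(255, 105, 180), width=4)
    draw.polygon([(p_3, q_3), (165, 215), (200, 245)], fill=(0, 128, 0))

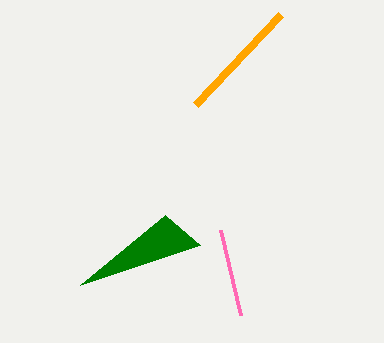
p_1 = 280, q_1 = 15, s_2 = 240, t_2 = 315, p_3 = 80, q_3 = 285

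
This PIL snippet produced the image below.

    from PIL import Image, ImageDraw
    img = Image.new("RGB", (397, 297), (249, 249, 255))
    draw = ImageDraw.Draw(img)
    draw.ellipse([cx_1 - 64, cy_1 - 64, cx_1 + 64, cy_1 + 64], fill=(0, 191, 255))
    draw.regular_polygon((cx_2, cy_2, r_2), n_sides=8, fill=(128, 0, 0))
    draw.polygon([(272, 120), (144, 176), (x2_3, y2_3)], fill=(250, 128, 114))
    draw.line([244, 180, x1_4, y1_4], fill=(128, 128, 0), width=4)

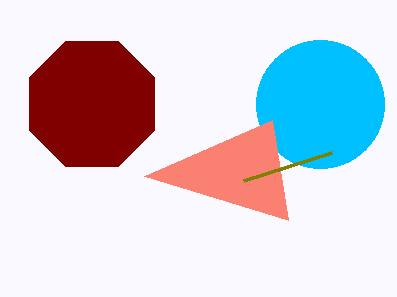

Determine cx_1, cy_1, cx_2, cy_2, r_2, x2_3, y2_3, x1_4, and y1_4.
cx_1 = 320
cy_1 = 104
cx_2 = 92
cy_2 = 104
r_2 = 68
x2_3 = 288
y2_3 = 220
x1_4 = 332
y1_4 = 152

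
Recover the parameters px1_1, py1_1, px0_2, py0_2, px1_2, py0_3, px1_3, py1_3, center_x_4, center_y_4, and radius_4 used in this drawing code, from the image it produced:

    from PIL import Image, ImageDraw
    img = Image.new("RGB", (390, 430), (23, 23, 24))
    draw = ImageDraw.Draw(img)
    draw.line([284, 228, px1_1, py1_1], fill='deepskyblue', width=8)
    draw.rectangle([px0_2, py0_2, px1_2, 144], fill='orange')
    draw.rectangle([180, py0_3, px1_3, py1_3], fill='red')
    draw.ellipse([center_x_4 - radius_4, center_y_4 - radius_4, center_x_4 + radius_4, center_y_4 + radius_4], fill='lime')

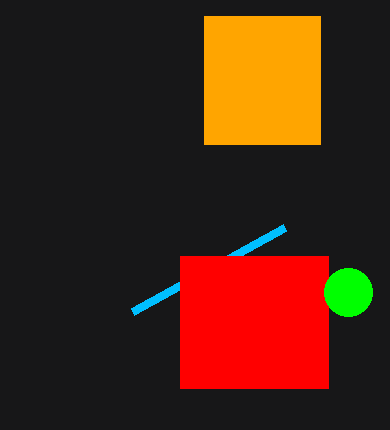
px1_1 = 132, py1_1 = 312, px0_2 = 204, py0_2 = 16, px1_2 = 320, py0_3 = 256, px1_3 = 328, py1_3 = 388, center_x_4 = 348, center_y_4 = 292, radius_4 = 24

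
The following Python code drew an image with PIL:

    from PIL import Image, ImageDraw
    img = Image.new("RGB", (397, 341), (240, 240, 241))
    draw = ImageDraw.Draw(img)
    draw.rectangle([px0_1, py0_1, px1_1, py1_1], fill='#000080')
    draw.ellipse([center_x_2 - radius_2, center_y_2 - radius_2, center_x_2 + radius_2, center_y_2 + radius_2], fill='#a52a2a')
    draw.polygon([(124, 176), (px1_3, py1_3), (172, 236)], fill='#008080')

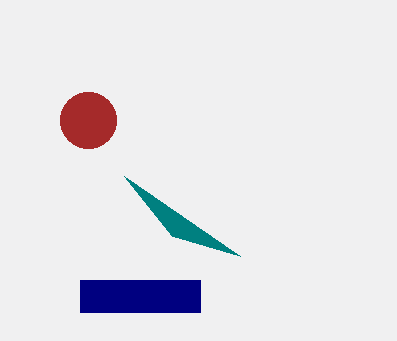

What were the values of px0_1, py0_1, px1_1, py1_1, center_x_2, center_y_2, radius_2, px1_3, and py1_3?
px0_1 = 80, py0_1 = 280, px1_1 = 200, py1_1 = 312, center_x_2 = 88, center_y_2 = 120, radius_2 = 28, px1_3 = 240, py1_3 = 256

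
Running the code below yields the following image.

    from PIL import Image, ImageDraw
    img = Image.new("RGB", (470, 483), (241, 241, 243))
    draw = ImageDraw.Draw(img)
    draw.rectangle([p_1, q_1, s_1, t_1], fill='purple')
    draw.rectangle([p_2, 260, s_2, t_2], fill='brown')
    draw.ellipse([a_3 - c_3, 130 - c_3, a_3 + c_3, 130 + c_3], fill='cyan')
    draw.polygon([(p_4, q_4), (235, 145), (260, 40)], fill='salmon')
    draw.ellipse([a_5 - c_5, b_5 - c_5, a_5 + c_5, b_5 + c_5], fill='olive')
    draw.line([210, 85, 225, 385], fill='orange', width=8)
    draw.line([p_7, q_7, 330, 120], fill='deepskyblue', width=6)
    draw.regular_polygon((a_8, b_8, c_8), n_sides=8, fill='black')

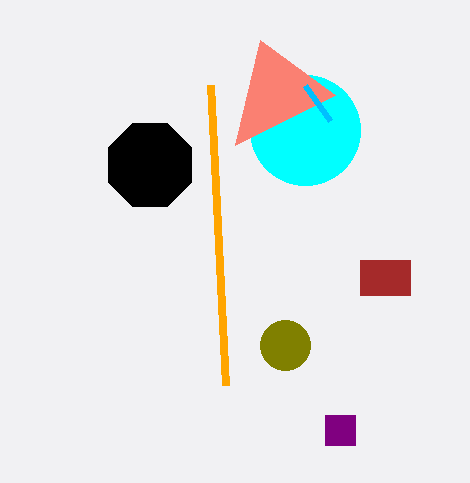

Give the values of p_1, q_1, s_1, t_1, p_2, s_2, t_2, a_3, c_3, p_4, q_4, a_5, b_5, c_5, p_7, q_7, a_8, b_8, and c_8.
p_1 = 325; q_1 = 415; s_1 = 355; t_1 = 445; p_2 = 360; s_2 = 410; t_2 = 295; a_3 = 305; c_3 = 55; p_4 = 335; q_4 = 95; a_5 = 285; b_5 = 345; c_5 = 25; p_7 = 305; q_7 = 85; a_8 = 150; b_8 = 165; c_8 = 45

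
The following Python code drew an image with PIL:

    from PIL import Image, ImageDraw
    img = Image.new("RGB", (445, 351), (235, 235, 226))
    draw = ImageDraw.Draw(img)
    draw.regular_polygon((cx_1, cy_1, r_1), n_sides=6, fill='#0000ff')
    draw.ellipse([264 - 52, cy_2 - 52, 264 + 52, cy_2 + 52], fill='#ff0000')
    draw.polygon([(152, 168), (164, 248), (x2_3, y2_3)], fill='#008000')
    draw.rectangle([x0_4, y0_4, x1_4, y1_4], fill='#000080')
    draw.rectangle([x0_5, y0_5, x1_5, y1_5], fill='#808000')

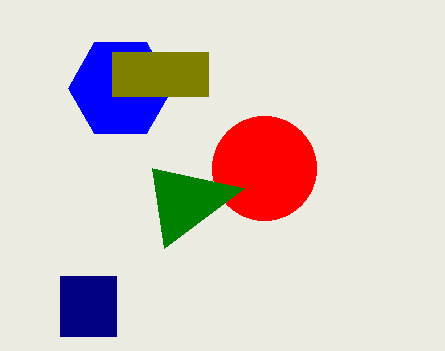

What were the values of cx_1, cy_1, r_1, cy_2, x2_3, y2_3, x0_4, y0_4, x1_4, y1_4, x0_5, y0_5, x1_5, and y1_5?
cx_1 = 120, cy_1 = 88, r_1 = 52, cy_2 = 168, x2_3 = 244, y2_3 = 188, x0_4 = 60, y0_4 = 276, x1_4 = 116, y1_4 = 336, x0_5 = 112, y0_5 = 52, x1_5 = 208, y1_5 = 96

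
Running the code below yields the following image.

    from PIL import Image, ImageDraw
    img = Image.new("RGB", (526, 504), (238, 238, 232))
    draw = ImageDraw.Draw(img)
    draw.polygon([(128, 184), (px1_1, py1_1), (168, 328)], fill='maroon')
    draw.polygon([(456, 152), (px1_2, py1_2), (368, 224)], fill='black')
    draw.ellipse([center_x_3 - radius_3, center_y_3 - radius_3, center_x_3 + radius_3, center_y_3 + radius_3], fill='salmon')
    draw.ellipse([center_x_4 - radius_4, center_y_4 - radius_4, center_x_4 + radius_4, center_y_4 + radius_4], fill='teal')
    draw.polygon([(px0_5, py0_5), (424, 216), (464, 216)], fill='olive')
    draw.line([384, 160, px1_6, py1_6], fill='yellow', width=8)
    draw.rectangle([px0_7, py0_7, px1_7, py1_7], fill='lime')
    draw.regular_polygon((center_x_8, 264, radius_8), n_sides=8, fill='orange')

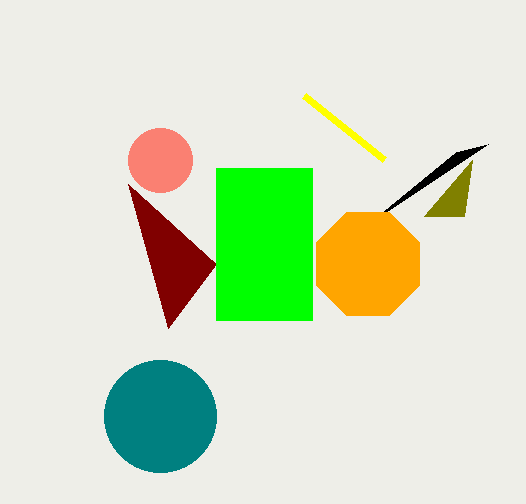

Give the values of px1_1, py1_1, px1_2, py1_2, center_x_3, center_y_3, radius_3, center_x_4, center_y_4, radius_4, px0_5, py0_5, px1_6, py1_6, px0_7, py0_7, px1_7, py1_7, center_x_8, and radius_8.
px1_1 = 216
py1_1 = 264
px1_2 = 488
py1_2 = 144
center_x_3 = 160
center_y_3 = 160
radius_3 = 32
center_x_4 = 160
center_y_4 = 416
radius_4 = 56
px0_5 = 472
py0_5 = 160
px1_6 = 304
py1_6 = 96
px0_7 = 216
py0_7 = 168
px1_7 = 312
py1_7 = 320
center_x_8 = 368
radius_8 = 56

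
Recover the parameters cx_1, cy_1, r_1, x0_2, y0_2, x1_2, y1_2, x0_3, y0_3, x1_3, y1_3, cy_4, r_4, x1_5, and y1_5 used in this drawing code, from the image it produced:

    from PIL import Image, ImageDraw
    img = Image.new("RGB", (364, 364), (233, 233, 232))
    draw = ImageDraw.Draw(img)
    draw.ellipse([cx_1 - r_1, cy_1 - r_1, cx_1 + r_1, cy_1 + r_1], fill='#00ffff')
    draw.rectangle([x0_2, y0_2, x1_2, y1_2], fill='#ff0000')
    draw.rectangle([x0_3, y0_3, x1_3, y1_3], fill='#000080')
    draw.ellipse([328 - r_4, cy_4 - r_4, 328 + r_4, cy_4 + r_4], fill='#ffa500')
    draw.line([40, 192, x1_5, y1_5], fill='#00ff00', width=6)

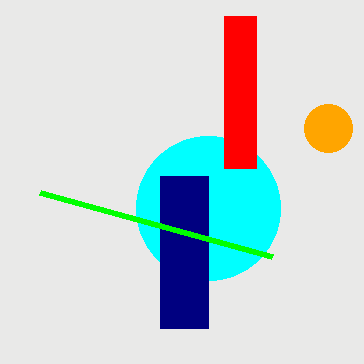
cx_1 = 208; cy_1 = 208; r_1 = 72; x0_2 = 224; y0_2 = 16; x1_2 = 256; y1_2 = 168; x0_3 = 160; y0_3 = 176; x1_3 = 208; y1_3 = 328; cy_4 = 128; r_4 = 24; x1_5 = 272; y1_5 = 256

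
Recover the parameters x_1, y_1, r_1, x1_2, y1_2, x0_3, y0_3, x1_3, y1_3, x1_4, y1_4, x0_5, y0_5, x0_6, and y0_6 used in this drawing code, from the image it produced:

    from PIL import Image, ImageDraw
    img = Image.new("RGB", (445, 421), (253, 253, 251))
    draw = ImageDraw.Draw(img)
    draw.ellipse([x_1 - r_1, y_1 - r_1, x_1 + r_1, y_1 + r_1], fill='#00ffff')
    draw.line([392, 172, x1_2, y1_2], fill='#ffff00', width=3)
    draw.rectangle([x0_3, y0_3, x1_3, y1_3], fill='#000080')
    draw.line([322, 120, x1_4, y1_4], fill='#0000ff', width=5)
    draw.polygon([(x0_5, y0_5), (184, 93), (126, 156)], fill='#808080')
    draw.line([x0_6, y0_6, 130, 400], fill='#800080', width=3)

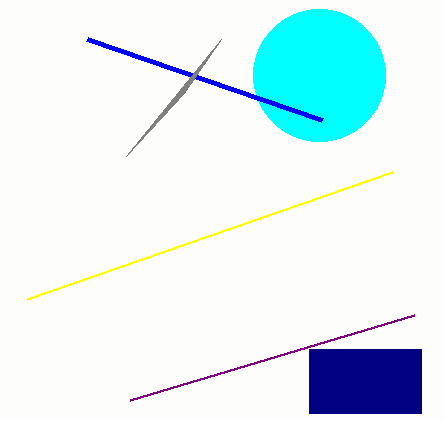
x_1 = 319, y_1 = 75, r_1 = 66, x1_2 = 27, y1_2 = 299, x0_3 = 309, y0_3 = 349, x1_3 = 421, y1_3 = 413, x1_4 = 87, y1_4 = 39, x0_5 = 221, y0_5 = 39, x0_6 = 414, y0_6 = 315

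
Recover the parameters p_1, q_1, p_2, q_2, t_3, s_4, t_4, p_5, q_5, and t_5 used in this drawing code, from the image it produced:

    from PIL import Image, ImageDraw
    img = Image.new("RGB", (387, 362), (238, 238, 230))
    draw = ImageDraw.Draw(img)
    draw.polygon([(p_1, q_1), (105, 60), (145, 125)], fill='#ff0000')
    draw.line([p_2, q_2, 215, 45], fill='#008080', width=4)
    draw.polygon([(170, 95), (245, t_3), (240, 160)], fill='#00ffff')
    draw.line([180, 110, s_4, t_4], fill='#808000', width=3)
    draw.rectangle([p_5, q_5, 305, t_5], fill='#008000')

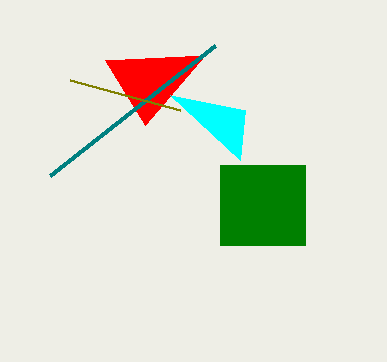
p_1 = 205
q_1 = 55
p_2 = 50
q_2 = 175
t_3 = 110
s_4 = 70
t_4 = 80
p_5 = 220
q_5 = 165
t_5 = 245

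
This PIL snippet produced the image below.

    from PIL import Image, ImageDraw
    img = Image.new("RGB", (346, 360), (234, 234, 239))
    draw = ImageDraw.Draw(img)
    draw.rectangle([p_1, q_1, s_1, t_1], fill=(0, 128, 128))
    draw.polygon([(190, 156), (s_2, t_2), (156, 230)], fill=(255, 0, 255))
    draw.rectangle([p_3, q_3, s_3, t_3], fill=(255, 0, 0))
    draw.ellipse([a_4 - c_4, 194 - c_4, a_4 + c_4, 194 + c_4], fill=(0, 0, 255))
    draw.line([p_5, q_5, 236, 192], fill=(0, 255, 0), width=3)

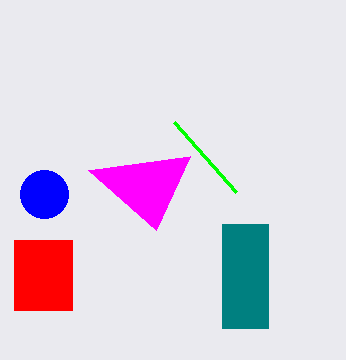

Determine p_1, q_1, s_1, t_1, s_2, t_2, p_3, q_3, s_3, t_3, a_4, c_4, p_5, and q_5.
p_1 = 222, q_1 = 224, s_1 = 268, t_1 = 328, s_2 = 88, t_2 = 170, p_3 = 14, q_3 = 240, s_3 = 72, t_3 = 310, a_4 = 44, c_4 = 24, p_5 = 174, q_5 = 122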